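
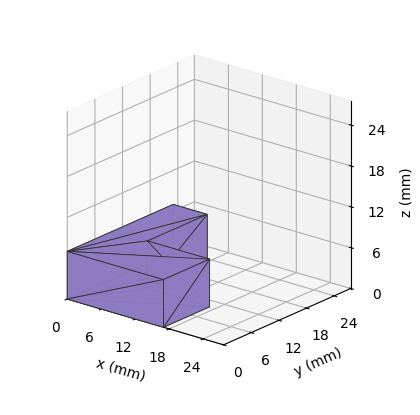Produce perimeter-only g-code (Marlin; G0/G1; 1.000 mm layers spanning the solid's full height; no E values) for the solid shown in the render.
Reading the render: the shape is an L-shaped prism: outer 17 × 23 mm, arm thicknesses ≈ 10 mm (horizontal) and 6 mm (vertical), extruded 7 mm in z (dimensions read to the nearest mm from the axis ticks). For the g-code, the solid's height is divided into equal slices at the stated Δz and each level perimeter traced with G1 moves after a G0 lift.

; perimeter-only toolpath
G21 ; units = mm
G90 ; absolute positioning
G28 ; home
; layer 1
G0 Z1.000
G0 X0.000 Y0.000
G1 X17.000 Y0.000
G1 X17.000 Y10.000
G1 X6.000 Y10.000
G1 X6.000 Y23.000
G1 X0.000 Y23.000
G1 X0.000 Y0.000
; layer 2
G0 Z2.000
G0 X0.000 Y0.000
G1 X17.000 Y0.000
G1 X17.000 Y10.000
G1 X6.000 Y10.000
G1 X6.000 Y23.000
G1 X0.000 Y23.000
G1 X0.000 Y0.000
; layer 3
G0 Z3.000
G0 X0.000 Y0.000
G1 X17.000 Y0.000
G1 X17.000 Y10.000
G1 X6.000 Y10.000
G1 X6.000 Y23.000
G1 X0.000 Y23.000
G1 X0.000 Y0.000
; layer 4
G0 Z4.000
G0 X0.000 Y0.000
G1 X17.000 Y0.000
G1 X17.000 Y10.000
G1 X6.000 Y10.000
G1 X6.000 Y23.000
G1 X0.000 Y23.000
G1 X0.000 Y0.000
; layer 5
G0 Z5.000
G0 X0.000 Y0.000
G1 X17.000 Y0.000
G1 X17.000 Y10.000
G1 X6.000 Y10.000
G1 X6.000 Y23.000
G1 X0.000 Y23.000
G1 X0.000 Y0.000
; layer 6
G0 Z6.000
G0 X0.000 Y0.000
G1 X17.000 Y0.000
G1 X17.000 Y10.000
G1 X6.000 Y10.000
G1 X6.000 Y23.000
G1 X0.000 Y23.000
G1 X0.000 Y0.000
; layer 7
G0 Z7.000
G0 X0.000 Y0.000
G1 X17.000 Y0.000
G1 X17.000 Y10.000
G1 X6.000 Y10.000
G1 X6.000 Y23.000
G1 X0.000 Y23.000
G1 X0.000 Y0.000
M2 ; end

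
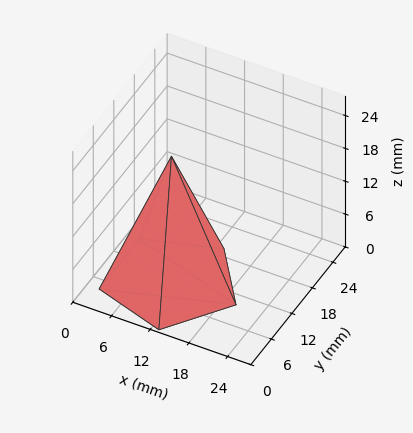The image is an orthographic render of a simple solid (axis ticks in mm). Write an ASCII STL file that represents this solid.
Reading the render: the shape is a regular 5-sided pyramid, base circumscribed radius ≈ 10 mm, apex at z ≈ 23 mm (dimensions read to the nearest mm from the axis ticks). For the STL, each face is triangulated and given an outward normal.

solid part
  facet normal 0.0000 0.0000 -1.0000
    outer loop
      vertex 1.91 15.88 0.00
      vertex 13.09 19.51 0.00
      vertex 20.00 10.00 0.00
    endloop
  endfacet
  facet normal 0.0000 0.0000 -1.0000
    outer loop
      vertex 1.91 4.12 0.00
      vertex 1.91 15.88 0.00
      vertex 20.00 10.00 0.00
    endloop
  endfacet
  facet normal 0.0000 0.0000 -1.0000
    outer loop
      vertex 13.09 0.49 0.00
      vertex 1.91 4.12 0.00
      vertex 20.00 10.00 0.00
    endloop
  endfacet
  facet normal 0.7632 0.5545 0.3318
    outer loop
      vertex 20.00 10.00 0.00
      vertex 13.09 19.51 0.00
      vertex 10.00 10.00 23.00
    endloop
  endfacet
  facet normal -0.2913 0.8972 0.3318
    outer loop
      vertex 13.09 19.51 0.00
      vertex 1.91 15.88 0.00
      vertex 10.00 10.00 23.00
    endloop
  endfacet
  facet normal -0.9433 0.0000 0.3318
    outer loop
      vertex 1.91 15.88 0.00
      vertex 1.91 4.12 0.00
      vertex 10.00 10.00 23.00
    endloop
  endfacet
  facet normal -0.2913 -0.8972 0.3318
    outer loop
      vertex 1.91 4.12 0.00
      vertex 13.09 0.49 0.00
      vertex 10.00 10.00 23.00
    endloop
  endfacet
  facet normal 0.7632 -0.5545 0.3318
    outer loop
      vertex 13.09 0.49 0.00
      vertex 20.00 10.00 0.00
      vertex 10.00 10.00 23.00
    endloop
  endfacet
endsolid part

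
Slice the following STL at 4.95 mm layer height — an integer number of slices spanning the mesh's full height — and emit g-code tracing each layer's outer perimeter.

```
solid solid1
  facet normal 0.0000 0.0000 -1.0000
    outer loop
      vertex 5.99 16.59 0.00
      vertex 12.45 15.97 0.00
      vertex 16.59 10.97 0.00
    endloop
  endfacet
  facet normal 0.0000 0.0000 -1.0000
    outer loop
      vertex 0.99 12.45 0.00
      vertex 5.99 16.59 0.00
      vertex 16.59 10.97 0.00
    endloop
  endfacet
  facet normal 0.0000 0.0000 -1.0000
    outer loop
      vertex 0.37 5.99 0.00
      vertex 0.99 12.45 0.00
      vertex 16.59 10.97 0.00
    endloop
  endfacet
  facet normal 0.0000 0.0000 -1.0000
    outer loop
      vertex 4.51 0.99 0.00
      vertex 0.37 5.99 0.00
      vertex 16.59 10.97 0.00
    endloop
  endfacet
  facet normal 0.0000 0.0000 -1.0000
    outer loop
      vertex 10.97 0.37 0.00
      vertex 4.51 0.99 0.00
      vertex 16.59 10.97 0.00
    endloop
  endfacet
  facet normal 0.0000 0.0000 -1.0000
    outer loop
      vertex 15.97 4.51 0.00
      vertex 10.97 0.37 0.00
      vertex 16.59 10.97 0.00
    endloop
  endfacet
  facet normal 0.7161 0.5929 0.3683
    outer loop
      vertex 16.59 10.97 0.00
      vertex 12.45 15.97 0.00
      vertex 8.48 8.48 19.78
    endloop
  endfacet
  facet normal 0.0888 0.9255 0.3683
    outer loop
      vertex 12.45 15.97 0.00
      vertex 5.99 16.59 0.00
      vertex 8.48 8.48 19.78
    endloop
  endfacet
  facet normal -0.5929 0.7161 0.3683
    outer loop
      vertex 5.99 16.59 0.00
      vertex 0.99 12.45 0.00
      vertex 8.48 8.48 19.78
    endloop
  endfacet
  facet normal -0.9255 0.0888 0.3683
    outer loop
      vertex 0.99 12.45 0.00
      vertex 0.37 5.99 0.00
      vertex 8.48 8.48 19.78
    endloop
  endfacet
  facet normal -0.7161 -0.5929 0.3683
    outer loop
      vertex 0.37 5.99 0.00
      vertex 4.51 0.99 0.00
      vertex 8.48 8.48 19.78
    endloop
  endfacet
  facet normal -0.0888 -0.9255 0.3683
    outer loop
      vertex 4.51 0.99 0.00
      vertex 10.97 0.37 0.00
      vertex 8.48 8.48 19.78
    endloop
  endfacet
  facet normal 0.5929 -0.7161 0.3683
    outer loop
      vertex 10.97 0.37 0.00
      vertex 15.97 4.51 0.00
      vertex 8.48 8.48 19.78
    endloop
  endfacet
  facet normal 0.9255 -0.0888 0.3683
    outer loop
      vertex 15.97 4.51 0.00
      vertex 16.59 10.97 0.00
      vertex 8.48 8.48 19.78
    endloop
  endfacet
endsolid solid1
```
; perimeter-only toolpath
G21 ; units = mm
G90 ; absolute positioning
G28 ; home
; layer 1
G0 Z4.95
G0 X14.56 Y10.35
G1 X11.46 Y14.10
G1 X6.61 Y14.56
G1 X2.86 Y11.46
G1 X2.40 Y6.61
G1 X5.50 Y2.86
G1 X10.35 Y2.40
G1 X14.10 Y5.50
G1 X14.56 Y10.35
; layer 2
G0 Z9.89
G0 X12.54 Y9.73
G1 X10.46 Y12.23
G1 X7.24 Y12.54
G1 X4.74 Y10.46
G1 X4.42 Y7.24
G1 X6.50 Y4.74
G1 X9.73 Y4.42
G1 X12.23 Y6.50
G1 X12.54 Y9.73
; layer 3
G0 Z14.84
G0 X10.51 Y9.10
G1 X9.47 Y10.35
G1 X7.86 Y10.51
G1 X6.61 Y9.47
G1 X6.45 Y7.86
G1 X7.49 Y6.61
G1 X9.10 Y6.45
G1 X10.35 Y7.49
G1 X10.51 Y9.10
M2 ; end

The solid is a regular 8-sided pyramid, base circumscribed radius ≈ 8.48 mm, apex at z ≈ 19.8 mm. Slicing at Δz = 4.95 mm — 4 equal slices spanning the solid's height, so layer i sits at z = i·h/4 — gives 3 non-empty perimeters. Each is a 8-segment closed polygon; G0 lifts to the layer z and rapids to the start vertex, then G1 traces the edges. The cross-section shrinks linearly with z (the slice at the apex is degenerate and omitted).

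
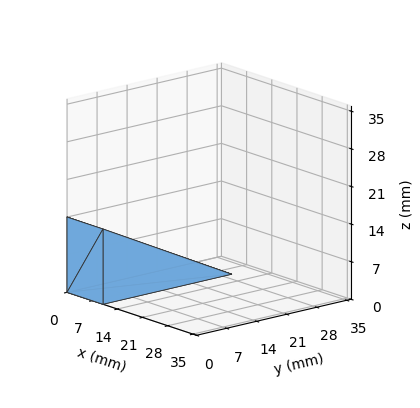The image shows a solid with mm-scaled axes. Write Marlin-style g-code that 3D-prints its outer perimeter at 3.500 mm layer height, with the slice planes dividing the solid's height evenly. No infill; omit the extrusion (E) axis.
Reading the render: the shape is a wedge (ramp): 10 × 30 mm base, rising to 14 mm along the y=0 edge and sloping linearly to z=0 at y=30 (dimensions read to the nearest mm from the axis ticks). For the g-code, the solid's height is divided into equal slices at the stated Δz and each level perimeter traced with G1 moves after a G0 lift.

; perimeter-only toolpath
G21 ; units = mm
G90 ; absolute positioning
G28 ; home
; layer 1
G0 Z3.500
G0 X0.000 Y0.000
G1 X10.000 Y0.000
G1 X10.000 Y22.500
G1 X0.000 Y22.500
G1 X0.000 Y0.000
; layer 2
G0 Z7.000
G0 X0.000 Y0.000
G1 X10.000 Y0.000
G1 X10.000 Y15.000
G1 X0.000 Y15.000
G1 X0.000 Y0.000
; layer 3
G0 Z10.500
G0 X0.000 Y0.000
G1 X10.000 Y0.000
G1 X10.000 Y7.500
G1 X0.000 Y7.500
G1 X0.000 Y0.000
M2 ; end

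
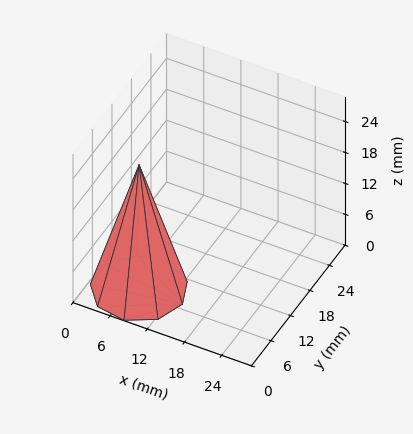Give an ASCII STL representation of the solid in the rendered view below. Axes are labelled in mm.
Reading the render: the shape is a regular 9-sided pyramid, base circumscribed radius ≈ 7 mm, apex at z ≈ 24 mm (dimensions read to the nearest mm from the axis ticks). For the STL, each face is triangulated and given an outward normal.

solid part
  facet normal 0.0000 0.0000 -1.0000
    outer loop
      vertex 8.2 13.9 0.0
      vertex 12.4 11.5 0.0
      vertex 14.0 7.0 0.0
    endloop
  endfacet
  facet normal 0.0000 0.0000 -1.0000
    outer loop
      vertex 3.5 13.1 0.0
      vertex 8.2 13.9 0.0
      vertex 14.0 7.0 0.0
    endloop
  endfacet
  facet normal 0.0000 0.0000 -1.0000
    outer loop
      vertex 0.4 9.4 0.0
      vertex 3.5 13.1 0.0
      vertex 14.0 7.0 0.0
    endloop
  endfacet
  facet normal 0.0000 0.0000 -1.0000
    outer loop
      vertex 0.4 4.6 0.0
      vertex 0.4 9.4 0.0
      vertex 14.0 7.0 0.0
    endloop
  endfacet
  facet normal 0.0000 0.0000 -1.0000
    outer loop
      vertex 3.5 0.9 0.0
      vertex 0.4 4.6 0.0
      vertex 14.0 7.0 0.0
    endloop
  endfacet
  facet normal 0.0000 0.0000 -1.0000
    outer loop
      vertex 8.2 0.1 0.0
      vertex 3.5 0.9 0.0
      vertex 14.0 7.0 0.0
    endloop
  endfacet
  facet normal 0.0000 0.0000 -1.0000
    outer loop
      vertex 12.4 2.5 0.0
      vertex 8.2 0.1 0.0
      vertex 14.0 7.0 0.0
    endloop
  endfacet
  facet normal 0.9085 0.3230 0.2650
    outer loop
      vertex 14.0 7.0 0.0
      vertex 12.4 11.5 0.0
      vertex 7.0 7.0 24.0
    endloop
  endfacet
  facet normal 0.4784 0.8373 0.2646
    outer loop
      vertex 12.4 11.5 0.0
      vertex 8.2 13.9 0.0
      vertex 7.0 7.0 24.0
    endloop
  endfacet
  facet normal -0.1618 0.9505 0.2652
    outer loop
      vertex 8.2 13.9 0.0
      vertex 3.5 13.1 0.0
      vertex 7.0 7.0 24.0
    endloop
  endfacet
  facet normal -0.7391 0.6192 0.2652
    outer loop
      vertex 3.5 13.1 0.0
      vertex 0.4 9.4 0.0
      vertex 7.0 7.0 24.0
    endloop
  endfacet
  facet normal -0.9642 0.0000 0.2652
    outer loop
      vertex 0.4 9.4 0.0
      vertex 0.4 4.6 0.0
      vertex 7.0 7.0 24.0
    endloop
  endfacet
  facet normal -0.7391 -0.6192 0.2652
    outer loop
      vertex 0.4 4.6 0.0
      vertex 3.5 0.9 0.0
      vertex 7.0 7.0 24.0
    endloop
  endfacet
  facet normal -0.1618 -0.9505 0.2652
    outer loop
      vertex 3.5 0.9 0.0
      vertex 8.2 0.1 0.0
      vertex 7.0 7.0 24.0
    endloop
  endfacet
  facet normal 0.4784 -0.8373 0.2646
    outer loop
      vertex 8.2 0.1 0.0
      vertex 12.4 2.5 0.0
      vertex 7.0 7.0 24.0
    endloop
  endfacet
  facet normal 0.9085 -0.3230 0.2650
    outer loop
      vertex 12.4 2.5 0.0
      vertex 14.0 7.0 0.0
      vertex 7.0 7.0 24.0
    endloop
  endfacet
endsolid part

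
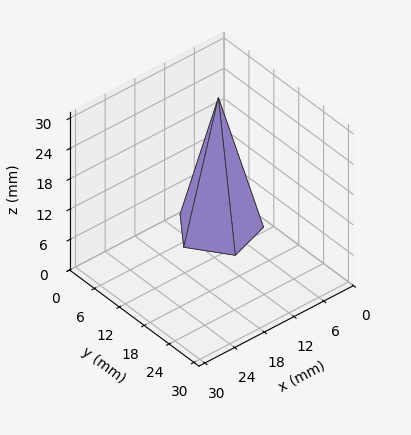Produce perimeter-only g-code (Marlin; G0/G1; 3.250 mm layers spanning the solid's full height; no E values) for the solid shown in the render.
Reading the render: the shape is a regular 5-sided pyramid, base circumscribed radius ≈ 7 mm, apex at z ≈ 26 mm (dimensions read to the nearest mm from the axis ticks). For the g-code, the solid's height is divided into equal slices at the stated Δz and each level perimeter traced with G1 moves after a G0 lift.

; perimeter-only toolpath
G21 ; units = mm
G90 ; absolute positioning
G28 ; home
; layer 1
G0 Z3.250
G0 X13.125 Y7.000
G1 X8.893 Y12.825
G1 X2.045 Y10.600
G1 X2.045 Y3.400
G1 X8.893 Y1.175
G1 X13.125 Y7.000
; layer 2
G0 Z6.500
G0 X12.250 Y7.000
G1 X8.622 Y11.993
G1 X2.753 Y10.085
G1 X2.753 Y3.915
G1 X8.622 Y2.007
G1 X12.250 Y7.000
; layer 3
G0 Z9.750
G0 X11.375 Y7.000
G1 X8.352 Y11.161
G1 X3.461 Y9.571
G1 X3.461 Y4.429
G1 X8.352 Y2.839
G1 X11.375 Y7.000
; layer 4
G0 Z13.000
G0 X10.500 Y7.000
G1 X8.082 Y10.329
G1 X4.168 Y9.057
G1 X4.168 Y4.943
G1 X8.082 Y3.671
G1 X10.500 Y7.000
; layer 5
G0 Z16.250
G0 X9.625 Y7.000
G1 X7.811 Y9.496
G1 X4.876 Y8.543
G1 X4.876 Y5.457
G1 X7.811 Y4.504
G1 X9.625 Y7.000
; layer 6
G0 Z19.500
G0 X8.750 Y7.000
G1 X7.541 Y8.664
G1 X5.584 Y8.029
G1 X5.584 Y5.971
G1 X7.541 Y5.336
G1 X8.750 Y7.000
; layer 7
G0 Z22.750
G0 X7.875 Y7.000
G1 X7.270 Y7.832
G1 X6.292 Y7.514
G1 X6.292 Y6.486
G1 X7.270 Y6.168
G1 X7.875 Y7.000
M2 ; end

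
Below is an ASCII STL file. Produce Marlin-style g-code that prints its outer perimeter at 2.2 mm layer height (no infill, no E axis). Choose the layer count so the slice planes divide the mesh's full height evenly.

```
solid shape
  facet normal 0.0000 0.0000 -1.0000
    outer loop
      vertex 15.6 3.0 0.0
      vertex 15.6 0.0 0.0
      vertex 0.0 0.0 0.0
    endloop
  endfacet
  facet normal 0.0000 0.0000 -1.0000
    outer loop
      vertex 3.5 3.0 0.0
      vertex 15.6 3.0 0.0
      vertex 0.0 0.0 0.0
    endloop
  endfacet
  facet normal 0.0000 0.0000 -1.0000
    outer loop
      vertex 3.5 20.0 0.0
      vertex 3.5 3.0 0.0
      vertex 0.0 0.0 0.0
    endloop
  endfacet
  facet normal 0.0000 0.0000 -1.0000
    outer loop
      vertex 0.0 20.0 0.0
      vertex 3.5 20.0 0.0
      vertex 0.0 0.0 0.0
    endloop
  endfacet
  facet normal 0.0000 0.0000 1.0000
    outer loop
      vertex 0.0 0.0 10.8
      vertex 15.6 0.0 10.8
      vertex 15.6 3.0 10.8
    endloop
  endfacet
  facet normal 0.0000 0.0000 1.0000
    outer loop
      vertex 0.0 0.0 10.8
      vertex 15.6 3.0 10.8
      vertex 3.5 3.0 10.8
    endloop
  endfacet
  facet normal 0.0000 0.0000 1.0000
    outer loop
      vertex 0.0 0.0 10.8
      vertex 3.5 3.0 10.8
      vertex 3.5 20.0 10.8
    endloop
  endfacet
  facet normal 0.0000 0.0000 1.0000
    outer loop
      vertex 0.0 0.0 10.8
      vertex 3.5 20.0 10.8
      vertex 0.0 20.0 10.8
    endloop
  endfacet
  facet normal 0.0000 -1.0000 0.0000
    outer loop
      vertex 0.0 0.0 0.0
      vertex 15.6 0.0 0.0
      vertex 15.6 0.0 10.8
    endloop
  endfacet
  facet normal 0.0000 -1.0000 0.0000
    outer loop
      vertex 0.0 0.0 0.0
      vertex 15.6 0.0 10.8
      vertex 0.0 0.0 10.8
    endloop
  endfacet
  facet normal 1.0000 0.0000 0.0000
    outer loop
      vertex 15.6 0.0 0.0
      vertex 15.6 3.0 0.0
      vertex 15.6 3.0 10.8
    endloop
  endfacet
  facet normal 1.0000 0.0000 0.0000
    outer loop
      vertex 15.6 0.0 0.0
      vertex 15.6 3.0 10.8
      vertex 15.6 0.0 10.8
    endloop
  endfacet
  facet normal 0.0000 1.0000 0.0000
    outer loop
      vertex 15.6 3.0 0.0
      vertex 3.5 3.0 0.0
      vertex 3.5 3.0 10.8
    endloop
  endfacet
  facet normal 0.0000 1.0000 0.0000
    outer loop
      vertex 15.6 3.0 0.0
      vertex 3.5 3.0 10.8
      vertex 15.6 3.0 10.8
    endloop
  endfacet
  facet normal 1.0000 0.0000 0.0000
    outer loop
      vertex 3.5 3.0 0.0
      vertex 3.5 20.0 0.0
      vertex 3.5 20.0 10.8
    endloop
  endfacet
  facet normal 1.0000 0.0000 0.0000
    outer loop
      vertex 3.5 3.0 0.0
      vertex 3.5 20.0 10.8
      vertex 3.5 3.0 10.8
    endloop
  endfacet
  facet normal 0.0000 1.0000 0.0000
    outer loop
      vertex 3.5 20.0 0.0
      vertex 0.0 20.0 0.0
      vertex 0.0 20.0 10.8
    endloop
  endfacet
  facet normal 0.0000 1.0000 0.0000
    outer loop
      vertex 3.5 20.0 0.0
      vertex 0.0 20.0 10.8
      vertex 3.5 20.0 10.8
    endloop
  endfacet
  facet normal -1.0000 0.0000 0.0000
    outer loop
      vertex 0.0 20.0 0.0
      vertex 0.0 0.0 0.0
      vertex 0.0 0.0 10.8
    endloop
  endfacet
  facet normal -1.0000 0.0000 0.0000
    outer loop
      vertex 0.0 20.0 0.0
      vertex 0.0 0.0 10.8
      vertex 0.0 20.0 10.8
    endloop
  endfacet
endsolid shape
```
; perimeter-only toolpath
G21 ; units = mm
G90 ; absolute positioning
G28 ; home
; layer 1
G0 Z2.2
G0 X0.0 Y0.0
G1 X15.6 Y0.0
G1 X15.6 Y3.0
G1 X3.5 Y3.0
G1 X3.5 Y20.0
G1 X0.0 Y20.0
G1 X0.0 Y0.0
; layer 2
G0 Z4.3
G0 X0.0 Y0.0
G1 X15.6 Y0.0
G1 X15.6 Y3.0
G1 X3.5 Y3.0
G1 X3.5 Y20.0
G1 X0.0 Y20.0
G1 X0.0 Y0.0
; layer 3
G0 Z6.5
G0 X0.0 Y0.0
G1 X15.6 Y0.0
G1 X15.6 Y3.0
G1 X3.5 Y3.0
G1 X3.5 Y20.0
G1 X0.0 Y20.0
G1 X0.0 Y0.0
; layer 4
G0 Z8.6
G0 X0.0 Y0.0
G1 X15.6 Y0.0
G1 X15.6 Y3.0
G1 X3.5 Y3.0
G1 X3.5 Y20.0
G1 X0.0 Y20.0
G1 X0.0 Y0.0
; layer 5
G0 Z10.8
G0 X0.0 Y0.0
G1 X15.6 Y0.0
G1 X15.6 Y3.0
G1 X3.5 Y3.0
G1 X3.5 Y20.0
G1 X0.0 Y20.0
G1 X0.0 Y0.0
M2 ; end

The solid is an L-shaped prism: outer 15.6 × 20 mm, arm thicknesses ≈ 3 mm (horizontal) and 3.5 mm (vertical), extruded 10.8 mm in z. Slicing at Δz = 2.2 mm — 5 equal slices spanning the solid's height, so layer i sits at z = i·h/5 — gives 5 non-empty perimeters. Each is a 6-segment closed polygon; G0 lifts to the layer z and rapids to the start vertex, then G1 traces the edges.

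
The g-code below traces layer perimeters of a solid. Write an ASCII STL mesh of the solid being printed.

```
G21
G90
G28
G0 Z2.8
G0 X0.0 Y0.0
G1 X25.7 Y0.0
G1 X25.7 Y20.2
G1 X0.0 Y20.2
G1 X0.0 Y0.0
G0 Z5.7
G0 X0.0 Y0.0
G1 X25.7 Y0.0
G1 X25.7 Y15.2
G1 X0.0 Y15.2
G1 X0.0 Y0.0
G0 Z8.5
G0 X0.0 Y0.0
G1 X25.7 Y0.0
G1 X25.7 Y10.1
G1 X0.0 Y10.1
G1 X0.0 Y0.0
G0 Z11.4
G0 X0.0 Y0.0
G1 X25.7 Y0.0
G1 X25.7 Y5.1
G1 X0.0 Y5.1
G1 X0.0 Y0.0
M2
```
solid part
  facet normal 0.0000 0.0000 -1.0000
    outer loop
      vertex 25.7 25.3 0.0
      vertex 25.7 0.0 0.0
      vertex 0.0 0.0 0.0
    endloop
  endfacet
  facet normal 0.0000 0.0000 -1.0000
    outer loop
      vertex 0.0 25.3 0.0
      vertex 25.7 25.3 0.0
      vertex 0.0 0.0 0.0
    endloop
  endfacet
  facet normal 0.0000 -1.0000 0.0000
    outer loop
      vertex 0.0 0.0 0.0
      vertex 25.7 0.0 0.0
      vertex 25.7 0.0 14.2
    endloop
  endfacet
  facet normal 0.0000 -1.0000 0.0000
    outer loop
      vertex 0.0 0.0 0.0
      vertex 25.7 0.0 14.2
      vertex 0.0 0.0 14.2
    endloop
  endfacet
  facet normal 0.0000 0.4894 0.8720
    outer loop
      vertex 0.0 0.0 14.2
      vertex 25.7 0.0 14.2
      vertex 25.7 25.3 0.0
    endloop
  endfacet
  facet normal 0.0000 0.4894 0.8720
    outer loop
      vertex 0.0 0.0 14.2
      vertex 25.7 25.3 0.0
      vertex 0.0 25.3 0.0
    endloop
  endfacet
  facet normal -1.0000 0.0000 0.0000
    outer loop
      vertex 0.0 0.0 14.2
      vertex 0.0 25.3 0.0
      vertex 0.0 0.0 0.0
    endloop
  endfacet
  facet normal 1.0000 0.0000 0.0000
    outer loop
      vertex 25.7 0.0 0.0
      vertex 25.7 25.3 0.0
      vertex 25.7 0.0 14.2
    endloop
  endfacet
endsolid part

The G0 Z moves step by Δz≈2.8 mm. The G1 loops shrink linearly with z, so the solid tapers from its base footprint up to z≈14.2. Closing with a flat bottom cap and the tapered top and triangulating gives 8 facets — a wedge (ramp): 25.7 × 25.3 mm base, rising to 14.2 mm along the y=0 edge and sloping linearly to z=0 at y=25.3.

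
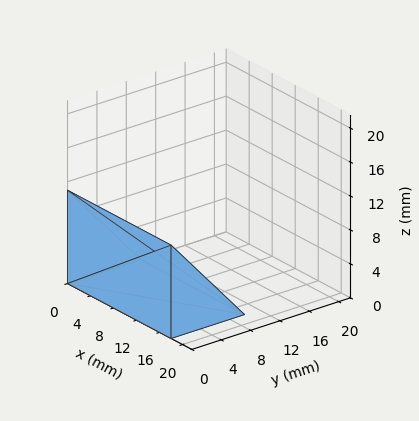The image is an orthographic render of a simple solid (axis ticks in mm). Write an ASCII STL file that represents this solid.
Reading the render: the shape is a wedge (ramp): 18 × 10 mm base, rising to 11 mm along the y=0 edge and sloping linearly to z=0 at y=10 (dimensions read to the nearest mm from the axis ticks). For the STL, each face is triangulated and given an outward normal.

solid part
  facet normal 0.0000 0.0000 -1.0000
    outer loop
      vertex 18.0 10.0 0.0
      vertex 18.0 0.0 0.0
      vertex 0.0 0.0 0.0
    endloop
  endfacet
  facet normal 0.0000 0.0000 -1.0000
    outer loop
      vertex 0.0 10.0 0.0
      vertex 18.0 10.0 0.0
      vertex 0.0 0.0 0.0
    endloop
  endfacet
  facet normal 0.0000 -1.0000 0.0000
    outer loop
      vertex 0.0 0.0 0.0
      vertex 18.0 0.0 0.0
      vertex 18.0 0.0 11.0
    endloop
  endfacet
  facet normal 0.0000 -1.0000 0.0000
    outer loop
      vertex 0.0 0.0 0.0
      vertex 18.0 0.0 11.0
      vertex 0.0 0.0 11.0
    endloop
  endfacet
  facet normal 0.0000 0.7399 0.6727
    outer loop
      vertex 0.0 0.0 11.0
      vertex 18.0 0.0 11.0
      vertex 18.0 10.0 0.0
    endloop
  endfacet
  facet normal 0.0000 0.7399 0.6727
    outer loop
      vertex 0.0 0.0 11.0
      vertex 18.0 10.0 0.0
      vertex 0.0 10.0 0.0
    endloop
  endfacet
  facet normal -1.0000 0.0000 0.0000
    outer loop
      vertex 0.0 0.0 11.0
      vertex 0.0 10.0 0.0
      vertex 0.0 0.0 0.0
    endloop
  endfacet
  facet normal 1.0000 0.0000 0.0000
    outer loop
      vertex 18.0 0.0 0.0
      vertex 18.0 10.0 0.0
      vertex 18.0 0.0 11.0
    endloop
  endfacet
endsolid part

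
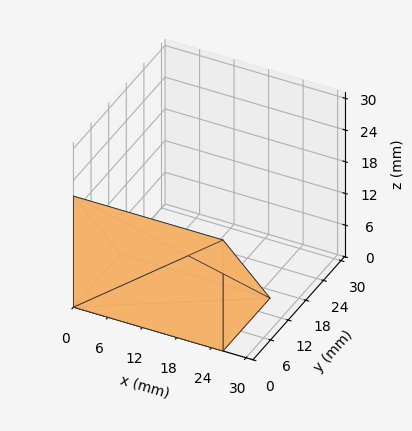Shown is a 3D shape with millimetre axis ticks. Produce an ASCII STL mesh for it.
Reading the render: the shape is a wedge (ramp): 26 × 16 mm base, rising to 21 mm along the y=0 edge and sloping linearly to z=0 at y=16 (dimensions read to the nearest mm from the axis ticks). For the STL, each face is triangulated and given an outward normal.

solid part
  facet normal 0.0000 0.0000 -1.0000
    outer loop
      vertex 26.00 16.00 0.00
      vertex 26.00 0.00 0.00
      vertex 0.00 0.00 0.00
    endloop
  endfacet
  facet normal 0.0000 0.0000 -1.0000
    outer loop
      vertex 0.00 16.00 0.00
      vertex 26.00 16.00 0.00
      vertex 0.00 0.00 0.00
    endloop
  endfacet
  facet normal 0.0000 -1.0000 0.0000
    outer loop
      vertex 0.00 0.00 0.00
      vertex 26.00 0.00 0.00
      vertex 26.00 0.00 21.00
    endloop
  endfacet
  facet normal 0.0000 -1.0000 0.0000
    outer loop
      vertex 0.00 0.00 0.00
      vertex 26.00 0.00 21.00
      vertex 0.00 0.00 21.00
    endloop
  endfacet
  facet normal 0.0000 0.7954 0.6060
    outer loop
      vertex 0.00 0.00 21.00
      vertex 26.00 0.00 21.00
      vertex 26.00 16.00 0.00
    endloop
  endfacet
  facet normal 0.0000 0.7954 0.6060
    outer loop
      vertex 0.00 0.00 21.00
      vertex 26.00 16.00 0.00
      vertex 0.00 16.00 0.00
    endloop
  endfacet
  facet normal -1.0000 0.0000 0.0000
    outer loop
      vertex 0.00 0.00 21.00
      vertex 0.00 16.00 0.00
      vertex 0.00 0.00 0.00
    endloop
  endfacet
  facet normal 1.0000 0.0000 0.0000
    outer loop
      vertex 26.00 0.00 0.00
      vertex 26.00 16.00 0.00
      vertex 26.00 0.00 21.00
    endloop
  endfacet
endsolid part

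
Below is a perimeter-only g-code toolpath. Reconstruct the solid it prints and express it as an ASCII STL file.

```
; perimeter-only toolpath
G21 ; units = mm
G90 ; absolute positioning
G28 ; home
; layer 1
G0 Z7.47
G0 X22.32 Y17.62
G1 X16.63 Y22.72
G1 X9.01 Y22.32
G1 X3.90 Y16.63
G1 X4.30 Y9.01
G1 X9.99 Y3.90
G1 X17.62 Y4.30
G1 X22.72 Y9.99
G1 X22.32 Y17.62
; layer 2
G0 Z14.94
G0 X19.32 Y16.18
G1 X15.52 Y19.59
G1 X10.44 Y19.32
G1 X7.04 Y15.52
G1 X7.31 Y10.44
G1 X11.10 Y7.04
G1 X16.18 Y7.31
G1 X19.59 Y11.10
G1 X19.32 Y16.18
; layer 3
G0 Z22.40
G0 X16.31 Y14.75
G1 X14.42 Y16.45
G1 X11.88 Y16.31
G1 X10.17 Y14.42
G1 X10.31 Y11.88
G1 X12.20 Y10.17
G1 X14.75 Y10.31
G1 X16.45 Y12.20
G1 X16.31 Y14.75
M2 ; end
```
solid part
  facet normal 0.0000 0.0000 -1.0000
    outer loop
      vertex 7.57 25.32 0.00
      vertex 17.74 25.86 0.00
      vertex 25.32 19.05 0.00
    endloop
  endfacet
  facet normal 0.0000 0.0000 -1.0000
    outer loop
      vertex 0.76 17.74 0.00
      vertex 7.57 25.32 0.00
      vertex 25.32 19.05 0.00
    endloop
  endfacet
  facet normal 0.0000 0.0000 -1.0000
    outer loop
      vertex 1.30 7.57 0.00
      vertex 0.76 17.74 0.00
      vertex 25.32 19.05 0.00
    endloop
  endfacet
  facet normal 0.0000 0.0000 -1.0000
    outer loop
      vertex 8.88 0.76 0.00
      vertex 1.30 7.57 0.00
      vertex 25.32 19.05 0.00
    endloop
  endfacet
  facet normal 0.0000 0.0000 -1.0000
    outer loop
      vertex 19.05 1.30 0.00
      vertex 8.88 0.76 0.00
      vertex 25.32 19.05 0.00
    endloop
  endfacet
  facet normal 0.0000 0.0000 -1.0000
    outer loop
      vertex 25.86 8.88 0.00
      vertex 19.05 1.30 0.00
      vertex 25.32 19.05 0.00
    endloop
  endfacet
  facet normal 0.6180 0.6879 0.3807
    outer loop
      vertex 25.32 19.05 0.00
      vertex 17.74 25.86 0.00
      vertex 13.31 13.31 29.87
    endloop
  endfacet
  facet normal -0.0490 0.9234 0.3807
    outer loop
      vertex 17.74 25.86 0.00
      vertex 7.57 25.32 0.00
      vertex 13.31 13.31 29.87
    endloop
  endfacet
  facet normal -0.6879 0.6180 0.3807
    outer loop
      vertex 7.57 25.32 0.00
      vertex 0.76 17.74 0.00
      vertex 13.31 13.31 29.87
    endloop
  endfacet
  facet normal -0.9234 -0.0490 0.3807
    outer loop
      vertex 0.76 17.74 0.00
      vertex 1.30 7.57 0.00
      vertex 13.31 13.31 29.87
    endloop
  endfacet
  facet normal -0.6180 -0.6879 0.3807
    outer loop
      vertex 1.30 7.57 0.00
      vertex 8.88 0.76 0.00
      vertex 13.31 13.31 29.87
    endloop
  endfacet
  facet normal 0.0490 -0.9234 0.3807
    outer loop
      vertex 8.88 0.76 0.00
      vertex 19.05 1.30 0.00
      vertex 13.31 13.31 29.87
    endloop
  endfacet
  facet normal 0.6879 -0.6180 0.3807
    outer loop
      vertex 19.05 1.30 0.00
      vertex 25.86 8.88 0.00
      vertex 13.31 13.31 29.87
    endloop
  endfacet
  facet normal 0.9234 0.0490 0.3807
    outer loop
      vertex 25.86 8.88 0.00
      vertex 25.32 19.05 0.00
      vertex 13.31 13.31 29.87
    endloop
  endfacet
endsolid part

The G0 Z moves step by Δz≈7.47 mm. The G1 loops shrink linearly with z, so the solid tapers from its base footprint up to z≈29.9. Closing with a flat bottom cap and the tapered top and triangulating gives 14 facets — a regular 8-sided pyramid, base circumscribed radius ≈ 13.3 mm, apex at z ≈ 29.9 mm.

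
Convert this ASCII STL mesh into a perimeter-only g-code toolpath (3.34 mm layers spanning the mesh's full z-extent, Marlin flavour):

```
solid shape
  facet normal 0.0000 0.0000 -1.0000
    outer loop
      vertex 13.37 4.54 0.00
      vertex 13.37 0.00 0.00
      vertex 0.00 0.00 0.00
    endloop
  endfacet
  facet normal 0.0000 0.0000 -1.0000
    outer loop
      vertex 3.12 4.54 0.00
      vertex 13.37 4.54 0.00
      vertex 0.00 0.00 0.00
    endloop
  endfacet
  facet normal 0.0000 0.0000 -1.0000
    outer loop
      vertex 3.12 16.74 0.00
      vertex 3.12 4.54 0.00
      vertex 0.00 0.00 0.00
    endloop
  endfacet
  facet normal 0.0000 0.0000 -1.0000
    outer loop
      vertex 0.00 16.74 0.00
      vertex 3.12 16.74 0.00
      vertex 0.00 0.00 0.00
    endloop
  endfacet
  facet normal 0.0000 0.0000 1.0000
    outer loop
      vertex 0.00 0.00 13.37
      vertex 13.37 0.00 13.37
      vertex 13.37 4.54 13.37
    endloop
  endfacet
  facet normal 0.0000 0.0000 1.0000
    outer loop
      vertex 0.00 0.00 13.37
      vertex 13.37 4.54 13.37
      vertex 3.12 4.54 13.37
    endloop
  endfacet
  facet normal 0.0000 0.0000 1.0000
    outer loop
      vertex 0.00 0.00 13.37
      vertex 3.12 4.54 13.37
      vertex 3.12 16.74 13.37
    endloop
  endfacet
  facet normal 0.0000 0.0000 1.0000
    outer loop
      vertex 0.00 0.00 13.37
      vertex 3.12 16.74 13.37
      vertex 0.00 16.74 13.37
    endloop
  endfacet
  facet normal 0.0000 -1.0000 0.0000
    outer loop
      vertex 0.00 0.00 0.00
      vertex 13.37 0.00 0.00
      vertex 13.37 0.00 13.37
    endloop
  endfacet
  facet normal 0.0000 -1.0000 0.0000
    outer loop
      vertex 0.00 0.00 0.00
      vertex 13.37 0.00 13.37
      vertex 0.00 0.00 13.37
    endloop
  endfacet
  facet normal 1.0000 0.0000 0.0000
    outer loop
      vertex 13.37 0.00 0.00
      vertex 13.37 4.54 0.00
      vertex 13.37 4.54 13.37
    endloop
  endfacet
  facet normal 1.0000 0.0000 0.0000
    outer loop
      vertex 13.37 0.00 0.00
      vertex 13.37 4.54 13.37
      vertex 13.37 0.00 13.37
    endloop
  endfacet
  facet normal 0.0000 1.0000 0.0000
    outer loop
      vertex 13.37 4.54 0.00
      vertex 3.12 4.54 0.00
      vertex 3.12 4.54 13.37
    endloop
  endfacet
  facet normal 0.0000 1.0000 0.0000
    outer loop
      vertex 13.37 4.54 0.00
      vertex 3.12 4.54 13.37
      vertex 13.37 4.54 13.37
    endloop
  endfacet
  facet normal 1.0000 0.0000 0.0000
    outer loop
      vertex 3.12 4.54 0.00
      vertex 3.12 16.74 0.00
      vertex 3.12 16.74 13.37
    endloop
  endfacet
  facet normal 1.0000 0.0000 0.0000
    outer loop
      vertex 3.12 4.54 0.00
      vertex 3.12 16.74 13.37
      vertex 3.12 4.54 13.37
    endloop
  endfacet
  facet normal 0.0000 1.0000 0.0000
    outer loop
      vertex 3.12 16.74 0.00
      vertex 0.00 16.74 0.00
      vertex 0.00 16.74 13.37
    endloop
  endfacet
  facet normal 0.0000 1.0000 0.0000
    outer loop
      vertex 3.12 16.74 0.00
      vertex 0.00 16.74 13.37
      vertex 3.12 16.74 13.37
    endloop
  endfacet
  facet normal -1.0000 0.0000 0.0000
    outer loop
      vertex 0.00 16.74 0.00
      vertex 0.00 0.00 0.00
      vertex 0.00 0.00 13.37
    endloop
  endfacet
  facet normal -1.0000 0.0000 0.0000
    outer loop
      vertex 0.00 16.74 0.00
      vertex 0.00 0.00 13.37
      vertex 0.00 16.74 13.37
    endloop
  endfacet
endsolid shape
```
; perimeter-only toolpath
G21 ; units = mm
G90 ; absolute positioning
G28 ; home
; layer 1
G0 Z3.34
G0 X0.00 Y0.00
G1 X13.37 Y0.00
G1 X13.37 Y4.54
G1 X3.12 Y4.54
G1 X3.12 Y16.74
G1 X0.00 Y16.74
G1 X0.00 Y0.00
; layer 2
G0 Z6.68
G0 X0.00 Y0.00
G1 X13.37 Y0.00
G1 X13.37 Y4.54
G1 X3.12 Y4.54
G1 X3.12 Y16.74
G1 X0.00 Y16.74
G1 X0.00 Y0.00
; layer 3
G0 Z10.03
G0 X0.00 Y0.00
G1 X13.37 Y0.00
G1 X13.37 Y4.54
G1 X3.12 Y4.54
G1 X3.12 Y16.74
G1 X0.00 Y16.74
G1 X0.00 Y0.00
; layer 4
G0 Z13.37
G0 X0.00 Y0.00
G1 X13.37 Y0.00
G1 X13.37 Y4.54
G1 X3.12 Y4.54
G1 X3.12 Y16.74
G1 X0.00 Y16.74
G1 X0.00 Y0.00
M2 ; end

The solid is an L-shaped prism: outer 13.4 × 16.7 mm, arm thicknesses ≈ 4.54 mm (horizontal) and 3.12 mm (vertical), extruded 13.4 mm in z. Slicing at Δz = 3.34 mm — 4 equal slices spanning the solid's height, so layer i sits at z = i·h/4 — gives 4 non-empty perimeters. Each is a 6-segment closed polygon; G0 lifts to the layer z and rapids to the start vertex, then G1 traces the edges.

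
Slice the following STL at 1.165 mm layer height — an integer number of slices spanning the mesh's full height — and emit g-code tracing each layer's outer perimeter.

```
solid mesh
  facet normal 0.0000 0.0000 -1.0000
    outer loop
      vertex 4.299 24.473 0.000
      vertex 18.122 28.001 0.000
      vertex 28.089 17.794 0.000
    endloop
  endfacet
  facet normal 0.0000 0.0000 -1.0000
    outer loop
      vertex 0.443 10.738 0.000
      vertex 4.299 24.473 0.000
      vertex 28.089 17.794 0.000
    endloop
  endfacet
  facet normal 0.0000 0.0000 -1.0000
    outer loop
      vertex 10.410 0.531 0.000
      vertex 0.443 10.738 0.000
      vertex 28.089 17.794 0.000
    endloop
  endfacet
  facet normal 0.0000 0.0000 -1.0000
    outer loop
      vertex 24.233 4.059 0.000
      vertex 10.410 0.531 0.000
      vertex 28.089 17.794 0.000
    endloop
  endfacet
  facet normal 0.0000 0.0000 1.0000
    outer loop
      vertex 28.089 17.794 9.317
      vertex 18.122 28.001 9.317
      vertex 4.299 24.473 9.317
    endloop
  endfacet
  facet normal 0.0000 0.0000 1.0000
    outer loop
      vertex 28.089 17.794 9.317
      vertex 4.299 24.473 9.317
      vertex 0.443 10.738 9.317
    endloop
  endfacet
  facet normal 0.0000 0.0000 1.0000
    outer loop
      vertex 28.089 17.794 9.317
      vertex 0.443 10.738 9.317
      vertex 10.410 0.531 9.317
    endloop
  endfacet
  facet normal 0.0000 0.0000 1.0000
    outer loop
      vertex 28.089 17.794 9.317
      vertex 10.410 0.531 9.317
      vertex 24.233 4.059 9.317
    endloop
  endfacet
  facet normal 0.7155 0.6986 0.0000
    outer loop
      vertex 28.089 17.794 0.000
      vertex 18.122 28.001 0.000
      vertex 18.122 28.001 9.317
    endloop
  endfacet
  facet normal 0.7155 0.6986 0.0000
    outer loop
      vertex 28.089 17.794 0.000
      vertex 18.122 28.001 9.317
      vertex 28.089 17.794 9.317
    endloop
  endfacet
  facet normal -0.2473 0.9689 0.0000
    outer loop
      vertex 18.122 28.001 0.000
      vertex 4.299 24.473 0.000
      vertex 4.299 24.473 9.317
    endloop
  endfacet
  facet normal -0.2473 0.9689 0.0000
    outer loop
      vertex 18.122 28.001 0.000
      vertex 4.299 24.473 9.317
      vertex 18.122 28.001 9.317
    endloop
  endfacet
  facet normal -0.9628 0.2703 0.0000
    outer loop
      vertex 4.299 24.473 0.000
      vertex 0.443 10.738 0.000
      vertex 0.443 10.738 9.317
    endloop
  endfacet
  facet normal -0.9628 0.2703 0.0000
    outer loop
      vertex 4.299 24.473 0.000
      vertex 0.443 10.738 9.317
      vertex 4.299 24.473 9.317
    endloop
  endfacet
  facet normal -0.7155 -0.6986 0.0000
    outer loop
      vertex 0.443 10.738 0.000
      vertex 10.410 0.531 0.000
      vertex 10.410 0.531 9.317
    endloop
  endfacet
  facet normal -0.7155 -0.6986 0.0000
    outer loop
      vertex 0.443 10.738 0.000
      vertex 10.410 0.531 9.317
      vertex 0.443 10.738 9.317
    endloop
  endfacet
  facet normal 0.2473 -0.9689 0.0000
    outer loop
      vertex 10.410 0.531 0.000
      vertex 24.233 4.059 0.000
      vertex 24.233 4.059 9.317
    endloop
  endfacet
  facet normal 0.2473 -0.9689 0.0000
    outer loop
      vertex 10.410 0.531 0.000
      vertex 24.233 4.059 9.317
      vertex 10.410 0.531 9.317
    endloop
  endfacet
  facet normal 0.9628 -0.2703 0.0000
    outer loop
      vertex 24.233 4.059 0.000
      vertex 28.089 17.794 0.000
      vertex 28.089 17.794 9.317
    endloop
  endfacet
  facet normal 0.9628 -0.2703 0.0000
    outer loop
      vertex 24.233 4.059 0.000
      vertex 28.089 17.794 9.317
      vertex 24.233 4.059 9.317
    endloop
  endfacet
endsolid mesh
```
; perimeter-only toolpath
G21 ; units = mm
G90 ; absolute positioning
G28 ; home
; layer 1
G0 Z1.165
G0 X28.089 Y17.794
G1 X18.122 Y28.001
G1 X4.299 Y24.473
G1 X0.443 Y10.738
G1 X10.410 Y0.531
G1 X24.233 Y4.059
G1 X28.089 Y17.794
; layer 2
G0 Z2.329
G0 X28.089 Y17.794
G1 X18.122 Y28.001
G1 X4.299 Y24.473
G1 X0.443 Y10.738
G1 X10.410 Y0.531
G1 X24.233 Y4.059
G1 X28.089 Y17.794
; layer 3
G0 Z3.494
G0 X28.089 Y17.794
G1 X18.122 Y28.001
G1 X4.299 Y24.473
G1 X0.443 Y10.738
G1 X10.410 Y0.531
G1 X24.233 Y4.059
G1 X28.089 Y17.794
; layer 4
G0 Z4.659
G0 X28.089 Y17.794
G1 X18.122 Y28.001
G1 X4.299 Y24.473
G1 X0.443 Y10.738
G1 X10.410 Y0.531
G1 X24.233 Y4.059
G1 X28.089 Y17.794
; layer 5
G0 Z5.823
G0 X28.089 Y17.794
G1 X18.122 Y28.001
G1 X4.299 Y24.473
G1 X0.443 Y10.738
G1 X10.410 Y0.531
G1 X24.233 Y4.059
G1 X28.089 Y17.794
; layer 6
G0 Z6.988
G0 X28.089 Y17.794
G1 X18.122 Y28.001
G1 X4.299 Y24.473
G1 X0.443 Y10.738
G1 X10.410 Y0.531
G1 X24.233 Y4.059
G1 X28.089 Y17.794
; layer 7
G0 Z8.152
G0 X28.089 Y17.794
G1 X18.122 Y28.001
G1 X4.299 Y24.473
G1 X0.443 Y10.738
G1 X10.410 Y0.531
G1 X24.233 Y4.059
G1 X28.089 Y17.794
; layer 8
G0 Z9.317
G0 X28.089 Y17.794
G1 X18.122 Y28.001
G1 X4.299 Y24.473
G1 X0.443 Y10.738
G1 X10.410 Y0.531
G1 X24.233 Y4.059
G1 X28.089 Y17.794
M2 ; end

The solid is a regular 6-sided prism (a cylinder approximated with 6 flat sides), circumscribed radius ≈ 14.3 mm, height ≈ 9.32 mm. Slicing at Δz = 1.165 mm — 8 equal slices spanning the solid's height, so layer i sits at z = i·h/8 — gives 8 non-empty perimeters. Each is a 6-segment closed polygon; G0 lifts to the layer z and rapids to the start vertex, then G1 traces the edges.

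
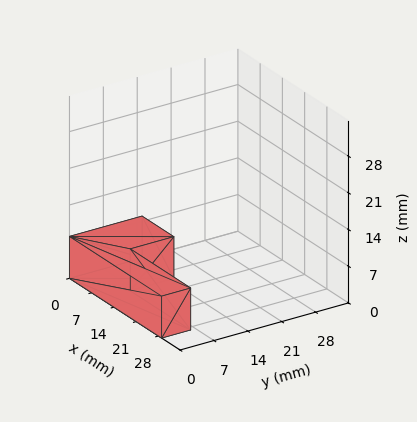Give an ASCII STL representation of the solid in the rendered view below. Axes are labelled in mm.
Reading the render: the shape is an L-shaped prism: outer 29 × 15 mm, arm thicknesses ≈ 6 mm (horizontal) and 10 mm (vertical), extruded 8 mm in z (dimensions read to the nearest mm from the axis ticks). For the STL, each face is triangulated and given an outward normal.

solid part
  facet normal 0.0000 0.0000 -1.0000
    outer loop
      vertex 29.0 6.0 0.0
      vertex 29.0 0.0 0.0
      vertex 0.0 0.0 0.0
    endloop
  endfacet
  facet normal 0.0000 0.0000 -1.0000
    outer loop
      vertex 10.0 6.0 0.0
      vertex 29.0 6.0 0.0
      vertex 0.0 0.0 0.0
    endloop
  endfacet
  facet normal 0.0000 0.0000 -1.0000
    outer loop
      vertex 10.0 15.0 0.0
      vertex 10.0 6.0 0.0
      vertex 0.0 0.0 0.0
    endloop
  endfacet
  facet normal 0.0000 0.0000 -1.0000
    outer loop
      vertex 0.0 15.0 0.0
      vertex 10.0 15.0 0.0
      vertex 0.0 0.0 0.0
    endloop
  endfacet
  facet normal 0.0000 0.0000 1.0000
    outer loop
      vertex 0.0 0.0 8.0
      vertex 29.0 0.0 8.0
      vertex 29.0 6.0 8.0
    endloop
  endfacet
  facet normal 0.0000 0.0000 1.0000
    outer loop
      vertex 0.0 0.0 8.0
      vertex 29.0 6.0 8.0
      vertex 10.0 6.0 8.0
    endloop
  endfacet
  facet normal 0.0000 0.0000 1.0000
    outer loop
      vertex 0.0 0.0 8.0
      vertex 10.0 6.0 8.0
      vertex 10.0 15.0 8.0
    endloop
  endfacet
  facet normal 0.0000 0.0000 1.0000
    outer loop
      vertex 0.0 0.0 8.0
      vertex 10.0 15.0 8.0
      vertex 0.0 15.0 8.0
    endloop
  endfacet
  facet normal 0.0000 -1.0000 0.0000
    outer loop
      vertex 0.0 0.0 0.0
      vertex 29.0 0.0 0.0
      vertex 29.0 0.0 8.0
    endloop
  endfacet
  facet normal 0.0000 -1.0000 0.0000
    outer loop
      vertex 0.0 0.0 0.0
      vertex 29.0 0.0 8.0
      vertex 0.0 0.0 8.0
    endloop
  endfacet
  facet normal 1.0000 0.0000 0.0000
    outer loop
      vertex 29.0 0.0 0.0
      vertex 29.0 6.0 0.0
      vertex 29.0 6.0 8.0
    endloop
  endfacet
  facet normal 1.0000 0.0000 0.0000
    outer loop
      vertex 29.0 0.0 0.0
      vertex 29.0 6.0 8.0
      vertex 29.0 0.0 8.0
    endloop
  endfacet
  facet normal 0.0000 1.0000 0.0000
    outer loop
      vertex 29.0 6.0 0.0
      vertex 10.0 6.0 0.0
      vertex 10.0 6.0 8.0
    endloop
  endfacet
  facet normal 0.0000 1.0000 0.0000
    outer loop
      vertex 29.0 6.0 0.0
      vertex 10.0 6.0 8.0
      vertex 29.0 6.0 8.0
    endloop
  endfacet
  facet normal 1.0000 0.0000 0.0000
    outer loop
      vertex 10.0 6.0 0.0
      vertex 10.0 15.0 0.0
      vertex 10.0 15.0 8.0
    endloop
  endfacet
  facet normal 1.0000 0.0000 0.0000
    outer loop
      vertex 10.0 6.0 0.0
      vertex 10.0 15.0 8.0
      vertex 10.0 6.0 8.0
    endloop
  endfacet
  facet normal 0.0000 1.0000 0.0000
    outer loop
      vertex 10.0 15.0 0.0
      vertex 0.0 15.0 0.0
      vertex 0.0 15.0 8.0
    endloop
  endfacet
  facet normal 0.0000 1.0000 0.0000
    outer loop
      vertex 10.0 15.0 0.0
      vertex 0.0 15.0 8.0
      vertex 10.0 15.0 8.0
    endloop
  endfacet
  facet normal -1.0000 0.0000 0.0000
    outer loop
      vertex 0.0 15.0 0.0
      vertex 0.0 0.0 0.0
      vertex 0.0 0.0 8.0
    endloop
  endfacet
  facet normal -1.0000 0.0000 0.0000
    outer loop
      vertex 0.0 15.0 0.0
      vertex 0.0 0.0 8.0
      vertex 0.0 15.0 8.0
    endloop
  endfacet
endsolid part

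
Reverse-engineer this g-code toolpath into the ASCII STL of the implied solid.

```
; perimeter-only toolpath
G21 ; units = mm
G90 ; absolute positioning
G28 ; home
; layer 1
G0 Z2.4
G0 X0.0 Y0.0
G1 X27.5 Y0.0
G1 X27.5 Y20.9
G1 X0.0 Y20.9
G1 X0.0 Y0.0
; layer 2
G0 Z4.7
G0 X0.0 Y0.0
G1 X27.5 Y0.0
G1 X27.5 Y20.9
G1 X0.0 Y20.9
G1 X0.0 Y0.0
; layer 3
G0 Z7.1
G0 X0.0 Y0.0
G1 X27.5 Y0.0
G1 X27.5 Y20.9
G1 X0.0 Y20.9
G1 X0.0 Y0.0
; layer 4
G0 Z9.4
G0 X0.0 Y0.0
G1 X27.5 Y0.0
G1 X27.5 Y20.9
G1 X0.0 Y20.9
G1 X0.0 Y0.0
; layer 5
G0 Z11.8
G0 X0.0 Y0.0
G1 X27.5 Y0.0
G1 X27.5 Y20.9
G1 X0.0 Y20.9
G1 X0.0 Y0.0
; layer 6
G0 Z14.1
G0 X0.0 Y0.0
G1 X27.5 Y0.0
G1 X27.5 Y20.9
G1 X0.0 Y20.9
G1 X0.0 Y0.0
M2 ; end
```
solid part
  facet normal 0.0000 0.0000 -1.0000
    outer loop
      vertex 27.5 20.9 0.0
      vertex 27.5 0.0 0.0
      vertex 0.0 0.0 0.0
    endloop
  endfacet
  facet normal 0.0000 0.0000 -1.0000
    outer loop
      vertex 0.0 20.9 0.0
      vertex 27.5 20.9 0.0
      vertex 0.0 0.0 0.0
    endloop
  endfacet
  facet normal 0.0000 0.0000 1.0000
    outer loop
      vertex 0.0 0.0 14.1
      vertex 27.5 0.0 14.1
      vertex 27.5 20.9 14.1
    endloop
  endfacet
  facet normal 0.0000 0.0000 1.0000
    outer loop
      vertex 0.0 0.0 14.1
      vertex 27.5 20.9 14.1
      vertex 0.0 20.9 14.1
    endloop
  endfacet
  facet normal 0.0000 -1.0000 0.0000
    outer loop
      vertex 0.0 0.0 0.0
      vertex 27.5 0.0 0.0
      vertex 27.5 0.0 14.1
    endloop
  endfacet
  facet normal 0.0000 -1.0000 0.0000
    outer loop
      vertex 0.0 0.0 0.0
      vertex 27.5 0.0 14.1
      vertex 0.0 0.0 14.1
    endloop
  endfacet
  facet normal 0.0000 1.0000 0.0000
    outer loop
      vertex 27.5 20.9 14.1
      vertex 27.5 20.9 0.0
      vertex 0.0 20.9 0.0
    endloop
  endfacet
  facet normal 0.0000 1.0000 0.0000
    outer loop
      vertex 0.0 20.9 14.1
      vertex 27.5 20.9 14.1
      vertex 0.0 20.9 0.0
    endloop
  endfacet
  facet normal -1.0000 0.0000 0.0000
    outer loop
      vertex 0.0 20.9 14.1
      vertex 0.0 20.9 0.0
      vertex 0.0 0.0 0.0
    endloop
  endfacet
  facet normal -1.0000 0.0000 0.0000
    outer loop
      vertex 0.0 0.0 14.1
      vertex 0.0 20.9 14.1
      vertex 0.0 0.0 0.0
    endloop
  endfacet
  facet normal 1.0000 0.0000 0.0000
    outer loop
      vertex 27.5 0.0 0.0
      vertex 27.5 20.9 0.0
      vertex 27.5 20.9 14.1
    endloop
  endfacet
  facet normal 1.0000 0.0000 0.0000
    outer loop
      vertex 27.5 0.0 0.0
      vertex 27.5 20.9 14.1
      vertex 27.5 0.0 14.1
    endloop
  endfacet
endsolid part

The G0 Z moves step by Δz≈2.4 mm. Every layer's G1 loop is the same polygon, so the solid is a straight extrusion of it from z=0 to z≈14.1. Closing with flat bottom and top caps and triangulating gives 12 facets — a rectangular box, roughly 27.5 × 20.9 mm footprint and 14.1 mm tall.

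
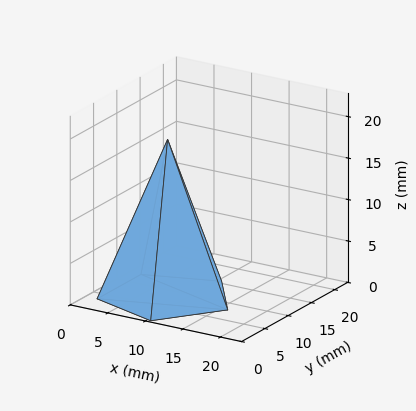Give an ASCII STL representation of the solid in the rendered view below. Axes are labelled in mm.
Reading the render: the shape is a regular 5-sided pyramid, base circumscribed radius ≈ 8 mm, apex at z ≈ 19 mm (dimensions read to the nearest mm from the axis ticks). For the STL, each face is triangulated and given an outward normal.

solid part
  facet normal 0.0000 0.0000 -1.0000
    outer loop
      vertex 1.53 12.70 0.00
      vertex 10.47 15.61 0.00
      vertex 16.00 8.00 0.00
    endloop
  endfacet
  facet normal 0.0000 0.0000 -1.0000
    outer loop
      vertex 1.53 3.30 0.00
      vertex 1.53 12.70 0.00
      vertex 16.00 8.00 0.00
    endloop
  endfacet
  facet normal 0.0000 0.0000 -1.0000
    outer loop
      vertex 10.47 0.39 0.00
      vertex 1.53 3.30 0.00
      vertex 16.00 8.00 0.00
    endloop
  endfacet
  facet normal 0.7658 0.5565 0.3224
    outer loop
      vertex 16.00 8.00 0.00
      vertex 10.47 15.61 0.00
      vertex 8.00 8.00 19.00
    endloop
  endfacet
  facet normal -0.2930 0.9001 0.3224
    outer loop
      vertex 10.47 15.61 0.00
      vertex 1.53 12.70 0.00
      vertex 8.00 8.00 19.00
    endloop
  endfacet
  facet normal -0.9466 0.0000 0.3223
    outer loop
      vertex 1.53 12.70 0.00
      vertex 1.53 3.30 0.00
      vertex 8.00 8.00 19.00
    endloop
  endfacet
  facet normal -0.2930 -0.9001 0.3224
    outer loop
      vertex 1.53 3.30 0.00
      vertex 10.47 0.39 0.00
      vertex 8.00 8.00 19.00
    endloop
  endfacet
  facet normal 0.7658 -0.5565 0.3224
    outer loop
      vertex 10.47 0.39 0.00
      vertex 16.00 8.00 0.00
      vertex 8.00 8.00 19.00
    endloop
  endfacet
endsolid part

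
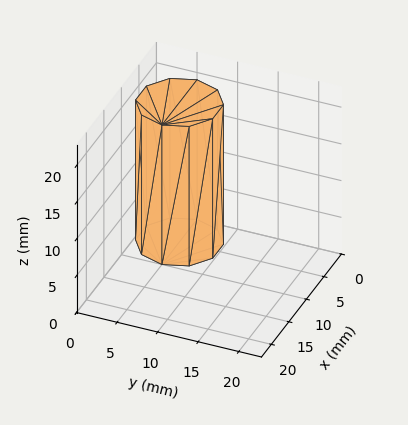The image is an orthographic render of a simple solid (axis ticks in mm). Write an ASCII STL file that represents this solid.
Reading the render: the shape is a regular 10-sided prism (a cylinder approximated with 10 flat sides), circumscribed radius ≈ 5 mm, height ≈ 19 mm (dimensions read to the nearest mm from the axis ticks). For the STL, each face is triangulated and given an outward normal.

solid part
  facet normal 0.0000 0.0000 -1.0000
    outer loop
      vertex 6.545 9.755 0.000
      vertex 9.045 7.939 0.000
      vertex 10.000 5.000 0.000
    endloop
  endfacet
  facet normal 0.0000 0.0000 -1.0000
    outer loop
      vertex 3.455 9.755 0.000
      vertex 6.545 9.755 0.000
      vertex 10.000 5.000 0.000
    endloop
  endfacet
  facet normal 0.0000 0.0000 -1.0000
    outer loop
      vertex 0.955 7.939 0.000
      vertex 3.455 9.755 0.000
      vertex 10.000 5.000 0.000
    endloop
  endfacet
  facet normal 0.0000 0.0000 -1.0000
    outer loop
      vertex 0.000 5.000 0.000
      vertex 0.955 7.939 0.000
      vertex 10.000 5.000 0.000
    endloop
  endfacet
  facet normal 0.0000 0.0000 -1.0000
    outer loop
      vertex 0.955 2.061 0.000
      vertex 0.000 5.000 0.000
      vertex 10.000 5.000 0.000
    endloop
  endfacet
  facet normal 0.0000 0.0000 -1.0000
    outer loop
      vertex 3.455 0.245 0.000
      vertex 0.955 2.061 0.000
      vertex 10.000 5.000 0.000
    endloop
  endfacet
  facet normal 0.0000 0.0000 -1.0000
    outer loop
      vertex 6.545 0.245 0.000
      vertex 3.455 0.245 0.000
      vertex 10.000 5.000 0.000
    endloop
  endfacet
  facet normal 0.0000 0.0000 -1.0000
    outer loop
      vertex 9.045 2.061 0.000
      vertex 6.545 0.245 0.000
      vertex 10.000 5.000 0.000
    endloop
  endfacet
  facet normal 0.0000 0.0000 1.0000
    outer loop
      vertex 10.000 5.000 19.000
      vertex 9.045 7.939 19.000
      vertex 6.545 9.755 19.000
    endloop
  endfacet
  facet normal 0.0000 0.0000 1.0000
    outer loop
      vertex 10.000 5.000 19.000
      vertex 6.545 9.755 19.000
      vertex 3.455 9.755 19.000
    endloop
  endfacet
  facet normal 0.0000 0.0000 1.0000
    outer loop
      vertex 10.000 5.000 19.000
      vertex 3.455 9.755 19.000
      vertex 0.955 7.939 19.000
    endloop
  endfacet
  facet normal 0.0000 0.0000 1.0000
    outer loop
      vertex 10.000 5.000 19.000
      vertex 0.955 7.939 19.000
      vertex 0.000 5.000 19.000
    endloop
  endfacet
  facet normal 0.0000 0.0000 1.0000
    outer loop
      vertex 10.000 5.000 19.000
      vertex 0.000 5.000 19.000
      vertex 0.955 2.061 19.000
    endloop
  endfacet
  facet normal 0.0000 0.0000 1.0000
    outer loop
      vertex 10.000 5.000 19.000
      vertex 0.955 2.061 19.000
      vertex 3.455 0.245 19.000
    endloop
  endfacet
  facet normal 0.0000 0.0000 1.0000
    outer loop
      vertex 10.000 5.000 19.000
      vertex 3.455 0.245 19.000
      vertex 6.545 0.245 19.000
    endloop
  endfacet
  facet normal 0.0000 0.0000 1.0000
    outer loop
      vertex 10.000 5.000 19.000
      vertex 6.545 0.245 19.000
      vertex 9.045 2.061 19.000
    endloop
  endfacet
  facet normal 0.9511 0.3090 0.0000
    outer loop
      vertex 10.000 5.000 0.000
      vertex 9.045 7.939 0.000
      vertex 9.045 7.939 19.000
    endloop
  endfacet
  facet normal 0.9511 0.3090 0.0000
    outer loop
      vertex 10.000 5.000 0.000
      vertex 9.045 7.939 19.000
      vertex 10.000 5.000 19.000
    endloop
  endfacet
  facet normal 0.5877 0.8091 0.0000
    outer loop
      vertex 9.045 7.939 0.000
      vertex 6.545 9.755 0.000
      vertex 6.545 9.755 19.000
    endloop
  endfacet
  facet normal 0.5877 0.8091 0.0000
    outer loop
      vertex 9.045 7.939 0.000
      vertex 6.545 9.755 19.000
      vertex 9.045 7.939 19.000
    endloop
  endfacet
  facet normal 0.0000 1.0000 0.0000
    outer loop
      vertex 6.545 9.755 0.000
      vertex 3.455 9.755 0.000
      vertex 3.455 9.755 19.000
    endloop
  endfacet
  facet normal 0.0000 1.0000 0.0000
    outer loop
      vertex 6.545 9.755 0.000
      vertex 3.455 9.755 19.000
      vertex 6.545 9.755 19.000
    endloop
  endfacet
  facet normal -0.5877 0.8091 0.0000
    outer loop
      vertex 3.455 9.755 0.000
      vertex 0.955 7.939 0.000
      vertex 0.955 7.939 19.000
    endloop
  endfacet
  facet normal -0.5877 0.8091 0.0000
    outer loop
      vertex 3.455 9.755 0.000
      vertex 0.955 7.939 19.000
      vertex 3.455 9.755 19.000
    endloop
  endfacet
  facet normal -0.9511 0.3090 0.0000
    outer loop
      vertex 0.955 7.939 0.000
      vertex 0.000 5.000 0.000
      vertex 0.000 5.000 19.000
    endloop
  endfacet
  facet normal -0.9511 0.3090 0.0000
    outer loop
      vertex 0.955 7.939 0.000
      vertex 0.000 5.000 19.000
      vertex 0.955 7.939 19.000
    endloop
  endfacet
  facet normal -0.9511 -0.3090 0.0000
    outer loop
      vertex 0.000 5.000 0.000
      vertex 0.955 2.061 0.000
      vertex 0.955 2.061 19.000
    endloop
  endfacet
  facet normal -0.9511 -0.3090 0.0000
    outer loop
      vertex 0.000 5.000 0.000
      vertex 0.955 2.061 19.000
      vertex 0.000 5.000 19.000
    endloop
  endfacet
  facet normal -0.5877 -0.8091 0.0000
    outer loop
      vertex 0.955 2.061 0.000
      vertex 3.455 0.245 0.000
      vertex 3.455 0.245 19.000
    endloop
  endfacet
  facet normal -0.5877 -0.8091 0.0000
    outer loop
      vertex 0.955 2.061 0.000
      vertex 3.455 0.245 19.000
      vertex 0.955 2.061 19.000
    endloop
  endfacet
  facet normal 0.0000 -1.0000 0.0000
    outer loop
      vertex 3.455 0.245 0.000
      vertex 6.545 0.245 0.000
      vertex 6.545 0.245 19.000
    endloop
  endfacet
  facet normal 0.0000 -1.0000 0.0000
    outer loop
      vertex 3.455 0.245 0.000
      vertex 6.545 0.245 19.000
      vertex 3.455 0.245 19.000
    endloop
  endfacet
  facet normal 0.5877 -0.8091 0.0000
    outer loop
      vertex 6.545 0.245 0.000
      vertex 9.045 2.061 0.000
      vertex 9.045 2.061 19.000
    endloop
  endfacet
  facet normal 0.5877 -0.8091 0.0000
    outer loop
      vertex 6.545 0.245 0.000
      vertex 9.045 2.061 19.000
      vertex 6.545 0.245 19.000
    endloop
  endfacet
  facet normal 0.9511 -0.3090 0.0000
    outer loop
      vertex 9.045 2.061 0.000
      vertex 10.000 5.000 0.000
      vertex 10.000 5.000 19.000
    endloop
  endfacet
  facet normal 0.9511 -0.3090 0.0000
    outer loop
      vertex 9.045 2.061 0.000
      vertex 10.000 5.000 19.000
      vertex 9.045 2.061 19.000
    endloop
  endfacet
endsolid part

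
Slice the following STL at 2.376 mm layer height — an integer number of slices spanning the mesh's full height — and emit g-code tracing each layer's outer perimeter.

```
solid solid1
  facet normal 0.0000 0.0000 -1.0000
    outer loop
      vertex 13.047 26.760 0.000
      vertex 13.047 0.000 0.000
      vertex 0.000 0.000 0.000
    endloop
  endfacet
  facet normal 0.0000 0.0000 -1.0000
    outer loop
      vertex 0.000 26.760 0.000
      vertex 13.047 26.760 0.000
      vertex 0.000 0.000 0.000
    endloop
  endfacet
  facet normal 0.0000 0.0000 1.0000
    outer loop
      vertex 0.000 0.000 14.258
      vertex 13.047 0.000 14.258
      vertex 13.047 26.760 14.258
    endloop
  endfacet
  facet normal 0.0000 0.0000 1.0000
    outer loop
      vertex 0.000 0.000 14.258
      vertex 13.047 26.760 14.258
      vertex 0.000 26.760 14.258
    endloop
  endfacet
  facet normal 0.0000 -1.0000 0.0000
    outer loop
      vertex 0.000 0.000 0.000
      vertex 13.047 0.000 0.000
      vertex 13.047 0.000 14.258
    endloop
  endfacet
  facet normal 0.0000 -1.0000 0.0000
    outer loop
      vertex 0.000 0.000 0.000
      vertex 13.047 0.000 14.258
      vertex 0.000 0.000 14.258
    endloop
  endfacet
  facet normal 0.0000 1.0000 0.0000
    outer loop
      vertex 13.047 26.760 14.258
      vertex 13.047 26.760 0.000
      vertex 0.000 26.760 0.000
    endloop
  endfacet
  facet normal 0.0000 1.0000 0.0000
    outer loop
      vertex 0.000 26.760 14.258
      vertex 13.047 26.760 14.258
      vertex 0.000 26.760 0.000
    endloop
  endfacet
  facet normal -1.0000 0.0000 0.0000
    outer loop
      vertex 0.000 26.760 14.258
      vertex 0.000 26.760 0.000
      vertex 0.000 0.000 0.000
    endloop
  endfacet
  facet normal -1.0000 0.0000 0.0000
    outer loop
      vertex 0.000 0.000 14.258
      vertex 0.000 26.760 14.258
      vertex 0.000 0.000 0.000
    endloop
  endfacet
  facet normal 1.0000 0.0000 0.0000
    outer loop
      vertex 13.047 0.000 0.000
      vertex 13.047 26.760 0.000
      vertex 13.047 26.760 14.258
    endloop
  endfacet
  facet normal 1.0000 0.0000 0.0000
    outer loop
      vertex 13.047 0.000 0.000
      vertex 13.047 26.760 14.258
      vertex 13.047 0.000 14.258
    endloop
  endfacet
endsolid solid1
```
; perimeter-only toolpath
G21 ; units = mm
G90 ; absolute positioning
G28 ; home
; layer 1
G0 Z2.376
G0 X0.000 Y0.000
G1 X13.047 Y0.000
G1 X13.047 Y26.760
G1 X0.000 Y26.760
G1 X0.000 Y0.000
; layer 2
G0 Z4.753
G0 X0.000 Y0.000
G1 X13.047 Y0.000
G1 X13.047 Y26.760
G1 X0.000 Y26.760
G1 X0.000 Y0.000
; layer 3
G0 Z7.129
G0 X0.000 Y0.000
G1 X13.047 Y0.000
G1 X13.047 Y26.760
G1 X0.000 Y26.760
G1 X0.000 Y0.000
; layer 4
G0 Z9.505
G0 X0.000 Y0.000
G1 X13.047 Y0.000
G1 X13.047 Y26.760
G1 X0.000 Y26.760
G1 X0.000 Y0.000
; layer 5
G0 Z11.882
G0 X0.000 Y0.000
G1 X13.047 Y0.000
G1 X13.047 Y26.760
G1 X0.000 Y26.760
G1 X0.000 Y0.000
; layer 6
G0 Z14.258
G0 X0.000 Y0.000
G1 X13.047 Y0.000
G1 X13.047 Y26.760
G1 X0.000 Y26.760
G1 X0.000 Y0.000
M2 ; end

The solid is a rectangular box, roughly 13 × 26.8 mm footprint and 14.3 mm tall. Slicing at Δz = 2.376 mm — 6 equal slices spanning the solid's height, so layer i sits at z = i·h/6 — gives 6 non-empty perimeters. Each is a 4-segment closed polygon; G0 lifts to the layer z and rapids to the start vertex, then G1 traces the edges.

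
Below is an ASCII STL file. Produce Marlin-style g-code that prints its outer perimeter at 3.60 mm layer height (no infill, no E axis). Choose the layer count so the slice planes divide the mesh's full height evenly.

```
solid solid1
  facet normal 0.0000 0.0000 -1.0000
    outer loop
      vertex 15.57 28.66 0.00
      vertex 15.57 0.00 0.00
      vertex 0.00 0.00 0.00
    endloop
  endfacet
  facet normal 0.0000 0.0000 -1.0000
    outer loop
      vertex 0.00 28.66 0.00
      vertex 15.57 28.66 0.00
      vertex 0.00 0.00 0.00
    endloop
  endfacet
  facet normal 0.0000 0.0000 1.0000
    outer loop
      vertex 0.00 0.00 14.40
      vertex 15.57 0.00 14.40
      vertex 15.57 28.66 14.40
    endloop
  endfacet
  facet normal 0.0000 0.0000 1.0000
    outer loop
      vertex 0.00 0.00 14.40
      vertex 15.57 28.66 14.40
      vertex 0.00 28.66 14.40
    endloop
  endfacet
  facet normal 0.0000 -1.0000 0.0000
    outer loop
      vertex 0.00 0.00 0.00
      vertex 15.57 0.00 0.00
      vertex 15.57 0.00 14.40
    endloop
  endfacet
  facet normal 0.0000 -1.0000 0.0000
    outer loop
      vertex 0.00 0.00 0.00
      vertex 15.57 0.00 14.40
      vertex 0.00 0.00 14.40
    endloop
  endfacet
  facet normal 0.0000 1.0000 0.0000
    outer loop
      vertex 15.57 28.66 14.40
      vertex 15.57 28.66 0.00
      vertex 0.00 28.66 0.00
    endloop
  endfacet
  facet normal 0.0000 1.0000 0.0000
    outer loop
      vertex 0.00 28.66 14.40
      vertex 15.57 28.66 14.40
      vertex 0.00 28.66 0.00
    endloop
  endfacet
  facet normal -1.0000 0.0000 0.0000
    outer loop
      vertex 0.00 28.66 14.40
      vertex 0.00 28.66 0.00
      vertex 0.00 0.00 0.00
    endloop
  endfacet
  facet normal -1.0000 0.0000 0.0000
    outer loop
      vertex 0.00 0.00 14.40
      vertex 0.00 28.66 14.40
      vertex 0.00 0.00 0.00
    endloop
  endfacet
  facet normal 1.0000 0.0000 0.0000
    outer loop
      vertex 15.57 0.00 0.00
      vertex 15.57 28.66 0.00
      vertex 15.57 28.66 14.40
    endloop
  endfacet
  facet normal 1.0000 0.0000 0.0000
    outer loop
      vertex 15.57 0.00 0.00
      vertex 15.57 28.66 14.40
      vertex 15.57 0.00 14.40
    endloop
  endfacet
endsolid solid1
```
; perimeter-only toolpath
G21 ; units = mm
G90 ; absolute positioning
G28 ; home
; layer 1
G0 Z3.60
G0 X0.00 Y0.00
G1 X15.57 Y0.00
G1 X15.57 Y28.66
G1 X0.00 Y28.66
G1 X0.00 Y0.00
; layer 2
G0 Z7.20
G0 X0.00 Y0.00
G1 X15.57 Y0.00
G1 X15.57 Y28.66
G1 X0.00 Y28.66
G1 X0.00 Y0.00
; layer 3
G0 Z10.80
G0 X0.00 Y0.00
G1 X15.57 Y0.00
G1 X15.57 Y28.66
G1 X0.00 Y28.66
G1 X0.00 Y0.00
; layer 4
G0 Z14.40
G0 X0.00 Y0.00
G1 X15.57 Y0.00
G1 X15.57 Y28.66
G1 X0.00 Y28.66
G1 X0.00 Y0.00
M2 ; end

The solid is a rectangular box, roughly 15.6 × 28.7 mm footprint and 14.4 mm tall. Slicing at Δz = 3.60 mm — 4 equal slices spanning the solid's height, so layer i sits at z = i·h/4 — gives 4 non-empty perimeters. Each is a 4-segment closed polygon; G0 lifts to the layer z and rapids to the start vertex, then G1 traces the edges.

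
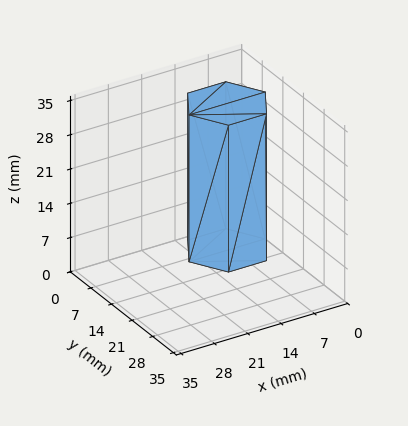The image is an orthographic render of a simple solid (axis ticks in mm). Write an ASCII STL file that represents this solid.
Reading the render: the shape is a regular 6-sided prism (a cylinder approximated with 6 flat sides), circumscribed radius ≈ 8 mm, height ≈ 30 mm (dimensions read to the nearest mm from the axis ticks). For the STL, each face is triangulated and given an outward normal.

solid part
  facet normal 0.0000 0.0000 -1.0000
    outer loop
      vertex 4.000 14.928 0.000
      vertex 12.000 14.928 0.000
      vertex 16.000 8.000 0.000
    endloop
  endfacet
  facet normal 0.0000 0.0000 -1.0000
    outer loop
      vertex 0.000 8.000 0.000
      vertex 4.000 14.928 0.000
      vertex 16.000 8.000 0.000
    endloop
  endfacet
  facet normal 0.0000 0.0000 -1.0000
    outer loop
      vertex 4.000 1.072 0.000
      vertex 0.000 8.000 0.000
      vertex 16.000 8.000 0.000
    endloop
  endfacet
  facet normal 0.0000 0.0000 -1.0000
    outer loop
      vertex 12.000 1.072 0.000
      vertex 4.000 1.072 0.000
      vertex 16.000 8.000 0.000
    endloop
  endfacet
  facet normal 0.0000 0.0000 1.0000
    outer loop
      vertex 16.000 8.000 30.000
      vertex 12.000 14.928 30.000
      vertex 4.000 14.928 30.000
    endloop
  endfacet
  facet normal 0.0000 0.0000 1.0000
    outer loop
      vertex 16.000 8.000 30.000
      vertex 4.000 14.928 30.000
      vertex 0.000 8.000 30.000
    endloop
  endfacet
  facet normal 0.0000 0.0000 1.0000
    outer loop
      vertex 16.000 8.000 30.000
      vertex 0.000 8.000 30.000
      vertex 4.000 1.072 30.000
    endloop
  endfacet
  facet normal 0.0000 0.0000 1.0000
    outer loop
      vertex 16.000 8.000 30.000
      vertex 4.000 1.072 30.000
      vertex 12.000 1.072 30.000
    endloop
  endfacet
  facet normal 0.8660 0.5000 0.0000
    outer loop
      vertex 16.000 8.000 0.000
      vertex 12.000 14.928 0.000
      vertex 12.000 14.928 30.000
    endloop
  endfacet
  facet normal 0.8660 0.5000 0.0000
    outer loop
      vertex 16.000 8.000 0.000
      vertex 12.000 14.928 30.000
      vertex 16.000 8.000 30.000
    endloop
  endfacet
  facet normal 0.0000 1.0000 0.0000
    outer loop
      vertex 12.000 14.928 0.000
      vertex 4.000 14.928 0.000
      vertex 4.000 14.928 30.000
    endloop
  endfacet
  facet normal 0.0000 1.0000 0.0000
    outer loop
      vertex 12.000 14.928 0.000
      vertex 4.000 14.928 30.000
      vertex 12.000 14.928 30.000
    endloop
  endfacet
  facet normal -0.8660 0.5000 0.0000
    outer loop
      vertex 4.000 14.928 0.000
      vertex 0.000 8.000 0.000
      vertex 0.000 8.000 30.000
    endloop
  endfacet
  facet normal -0.8660 0.5000 0.0000
    outer loop
      vertex 4.000 14.928 0.000
      vertex 0.000 8.000 30.000
      vertex 4.000 14.928 30.000
    endloop
  endfacet
  facet normal -0.8660 -0.5000 0.0000
    outer loop
      vertex 0.000 8.000 0.000
      vertex 4.000 1.072 0.000
      vertex 4.000 1.072 30.000
    endloop
  endfacet
  facet normal -0.8660 -0.5000 0.0000
    outer loop
      vertex 0.000 8.000 0.000
      vertex 4.000 1.072 30.000
      vertex 0.000 8.000 30.000
    endloop
  endfacet
  facet normal 0.0000 -1.0000 0.0000
    outer loop
      vertex 4.000 1.072 0.000
      vertex 12.000 1.072 0.000
      vertex 12.000 1.072 30.000
    endloop
  endfacet
  facet normal 0.0000 -1.0000 0.0000
    outer loop
      vertex 4.000 1.072 0.000
      vertex 12.000 1.072 30.000
      vertex 4.000 1.072 30.000
    endloop
  endfacet
  facet normal 0.8660 -0.5000 0.0000
    outer loop
      vertex 12.000 1.072 0.000
      vertex 16.000 8.000 0.000
      vertex 16.000 8.000 30.000
    endloop
  endfacet
  facet normal 0.8660 -0.5000 0.0000
    outer loop
      vertex 12.000 1.072 0.000
      vertex 16.000 8.000 30.000
      vertex 12.000 1.072 30.000
    endloop
  endfacet
endsolid part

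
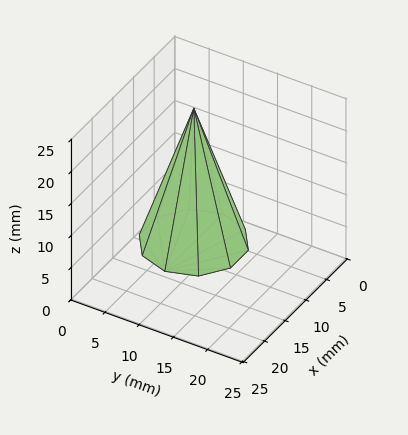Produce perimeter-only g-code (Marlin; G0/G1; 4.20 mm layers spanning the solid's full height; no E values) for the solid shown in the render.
Reading the render: the shape is a regular 10-sided pyramid, base circumscribed radius ≈ 7 mm, apex at z ≈ 21 mm (dimensions read to the nearest mm from the axis ticks). For the g-code, the solid's height is divided into equal slices at the stated Δz and each level perimeter traced with G1 moves after a G0 lift.

; perimeter-only toolpath
G21 ; units = mm
G90 ; absolute positioning
G28 ; home
; layer 1
G0 Z4.20
G0 X12.60 Y7.00
G1 X11.53 Y10.29
G1 X8.73 Y12.33
G1 X5.27 Y12.33
G1 X2.47 Y10.29
G1 X1.40 Y7.00
G1 X2.47 Y3.71
G1 X5.27 Y1.67
G1 X8.73 Y1.67
G1 X11.53 Y3.71
G1 X12.60 Y7.00
; layer 2
G0 Z8.40
G0 X11.20 Y7.00
G1 X10.40 Y9.47
G1 X8.30 Y11.00
G1 X5.70 Y11.00
G1 X3.60 Y9.47
G1 X2.80 Y7.00
G1 X3.60 Y4.53
G1 X5.70 Y3.00
G1 X8.30 Y3.00
G1 X10.40 Y4.53
G1 X11.20 Y7.00
; layer 3
G0 Z12.60
G0 X9.80 Y7.00
G1 X9.26 Y8.64
G1 X7.86 Y9.66
G1 X6.14 Y9.66
G1 X4.74 Y8.64
G1 X4.20 Y7.00
G1 X4.74 Y5.36
G1 X6.14 Y4.34
G1 X7.86 Y4.34
G1 X9.26 Y5.36
G1 X9.80 Y7.00
; layer 4
G0 Z16.80
G0 X8.40 Y7.00
G1 X8.13 Y7.82
G1 X7.43 Y8.33
G1 X6.57 Y8.33
G1 X5.87 Y7.82
G1 X5.60 Y7.00
G1 X5.87 Y6.18
G1 X6.57 Y5.67
G1 X7.43 Y5.67
G1 X8.13 Y6.18
G1 X8.40 Y7.00
M2 ; end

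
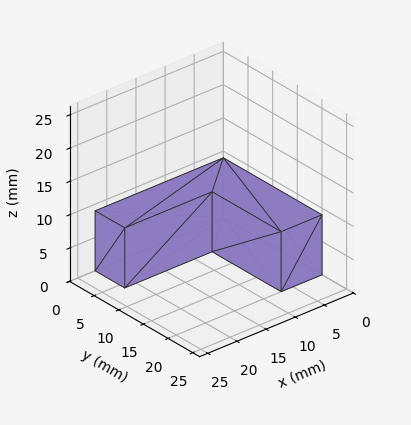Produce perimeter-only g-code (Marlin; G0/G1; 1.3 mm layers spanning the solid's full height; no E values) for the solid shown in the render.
Reading the render: the shape is an L-shaped prism: outer 22 × 20 mm, arm thicknesses ≈ 6 mm (horizontal) and 7 mm (vertical), extruded 9 mm in z (dimensions read to the nearest mm from the axis ticks). For the g-code, the solid's height is divided into equal slices at the stated Δz and each level perimeter traced with G1 moves after a G0 lift.

; perimeter-only toolpath
G21 ; units = mm
G90 ; absolute positioning
G28 ; home
; layer 1
G0 Z1.3
G0 X0.0 Y0.0
G1 X22.0 Y0.0
G1 X22.0 Y6.0
G1 X7.0 Y6.0
G1 X7.0 Y20.0
G1 X0.0 Y20.0
G1 X0.0 Y0.0
; layer 2
G0 Z2.6
G0 X0.0 Y0.0
G1 X22.0 Y0.0
G1 X22.0 Y6.0
G1 X7.0 Y6.0
G1 X7.0 Y20.0
G1 X0.0 Y20.0
G1 X0.0 Y0.0
; layer 3
G0 Z3.9
G0 X0.0 Y0.0
G1 X22.0 Y0.0
G1 X22.0 Y6.0
G1 X7.0 Y6.0
G1 X7.0 Y20.0
G1 X0.0 Y20.0
G1 X0.0 Y0.0
; layer 4
G0 Z5.1
G0 X0.0 Y0.0
G1 X22.0 Y0.0
G1 X22.0 Y6.0
G1 X7.0 Y6.0
G1 X7.0 Y20.0
G1 X0.0 Y20.0
G1 X0.0 Y0.0
; layer 5
G0 Z6.4
G0 X0.0 Y0.0
G1 X22.0 Y0.0
G1 X22.0 Y6.0
G1 X7.0 Y6.0
G1 X7.0 Y20.0
G1 X0.0 Y20.0
G1 X0.0 Y0.0
; layer 6
G0 Z7.7
G0 X0.0 Y0.0
G1 X22.0 Y0.0
G1 X22.0 Y6.0
G1 X7.0 Y6.0
G1 X7.0 Y20.0
G1 X0.0 Y20.0
G1 X0.0 Y0.0
; layer 7
G0 Z9.0
G0 X0.0 Y0.0
G1 X22.0 Y0.0
G1 X22.0 Y6.0
G1 X7.0 Y6.0
G1 X7.0 Y20.0
G1 X0.0 Y20.0
G1 X0.0 Y0.0
M2 ; end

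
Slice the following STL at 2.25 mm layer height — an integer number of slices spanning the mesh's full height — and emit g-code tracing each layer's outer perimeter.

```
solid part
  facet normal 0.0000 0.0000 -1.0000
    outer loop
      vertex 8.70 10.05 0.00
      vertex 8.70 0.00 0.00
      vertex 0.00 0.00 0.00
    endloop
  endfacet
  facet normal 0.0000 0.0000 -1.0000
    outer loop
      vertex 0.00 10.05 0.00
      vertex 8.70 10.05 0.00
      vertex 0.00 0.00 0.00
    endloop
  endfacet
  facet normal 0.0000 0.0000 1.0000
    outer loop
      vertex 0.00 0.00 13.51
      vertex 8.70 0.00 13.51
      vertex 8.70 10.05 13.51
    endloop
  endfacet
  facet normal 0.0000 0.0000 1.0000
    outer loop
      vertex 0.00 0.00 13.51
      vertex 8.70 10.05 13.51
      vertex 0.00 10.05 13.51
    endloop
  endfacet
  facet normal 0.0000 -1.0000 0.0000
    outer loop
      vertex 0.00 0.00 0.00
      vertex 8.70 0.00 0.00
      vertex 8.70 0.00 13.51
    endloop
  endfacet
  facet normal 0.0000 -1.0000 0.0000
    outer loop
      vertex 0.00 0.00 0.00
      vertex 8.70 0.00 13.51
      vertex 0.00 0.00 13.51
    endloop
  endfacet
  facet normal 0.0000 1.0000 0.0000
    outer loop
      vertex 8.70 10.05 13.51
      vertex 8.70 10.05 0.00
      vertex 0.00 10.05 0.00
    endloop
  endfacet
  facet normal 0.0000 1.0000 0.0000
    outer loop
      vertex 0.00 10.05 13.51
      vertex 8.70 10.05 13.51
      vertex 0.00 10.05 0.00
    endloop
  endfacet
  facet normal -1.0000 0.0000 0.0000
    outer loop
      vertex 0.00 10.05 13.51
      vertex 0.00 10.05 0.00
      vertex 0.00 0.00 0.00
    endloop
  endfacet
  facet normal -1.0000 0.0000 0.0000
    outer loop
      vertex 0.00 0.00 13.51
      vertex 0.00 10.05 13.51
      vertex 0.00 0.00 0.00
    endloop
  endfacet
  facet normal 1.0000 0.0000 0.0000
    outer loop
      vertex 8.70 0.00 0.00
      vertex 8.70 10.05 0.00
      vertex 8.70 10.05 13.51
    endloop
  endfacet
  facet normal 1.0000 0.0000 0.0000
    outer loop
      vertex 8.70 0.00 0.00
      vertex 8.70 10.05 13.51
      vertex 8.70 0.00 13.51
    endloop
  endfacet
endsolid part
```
; perimeter-only toolpath
G21 ; units = mm
G90 ; absolute positioning
G28 ; home
; layer 1
G0 Z2.25
G0 X0.00 Y0.00
G1 X8.70 Y0.00
G1 X8.70 Y10.05
G1 X0.00 Y10.05
G1 X0.00 Y0.00
; layer 2
G0 Z4.50
G0 X0.00 Y0.00
G1 X8.70 Y0.00
G1 X8.70 Y10.05
G1 X0.00 Y10.05
G1 X0.00 Y0.00
; layer 3
G0 Z6.75
G0 X0.00 Y0.00
G1 X8.70 Y0.00
G1 X8.70 Y10.05
G1 X0.00 Y10.05
G1 X0.00 Y0.00
; layer 4
G0 Z9.01
G0 X0.00 Y0.00
G1 X8.70 Y0.00
G1 X8.70 Y10.05
G1 X0.00 Y10.05
G1 X0.00 Y0.00
; layer 5
G0 Z11.26
G0 X0.00 Y0.00
G1 X8.70 Y0.00
G1 X8.70 Y10.05
G1 X0.00 Y10.05
G1 X0.00 Y0.00
; layer 6
G0 Z13.51
G0 X0.00 Y0.00
G1 X8.70 Y0.00
G1 X8.70 Y10.05
G1 X0.00 Y10.05
G1 X0.00 Y0.00
M2 ; end

The solid is a rectangular box, roughly 8.7 × 10.1 mm footprint and 13.5 mm tall. Slicing at Δz = 2.25 mm — 6 equal slices spanning the solid's height, so layer i sits at z = i·h/6 — gives 6 non-empty perimeters. Each is a 4-segment closed polygon; G0 lifts to the layer z and rapids to the start vertex, then G1 traces the edges.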